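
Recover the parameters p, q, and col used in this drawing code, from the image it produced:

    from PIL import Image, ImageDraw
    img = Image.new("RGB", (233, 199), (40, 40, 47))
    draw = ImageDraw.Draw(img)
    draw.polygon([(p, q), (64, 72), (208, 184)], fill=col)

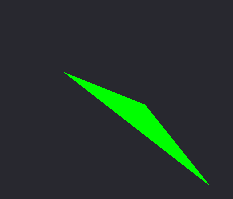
p = 144; q = 104; col = 'lime'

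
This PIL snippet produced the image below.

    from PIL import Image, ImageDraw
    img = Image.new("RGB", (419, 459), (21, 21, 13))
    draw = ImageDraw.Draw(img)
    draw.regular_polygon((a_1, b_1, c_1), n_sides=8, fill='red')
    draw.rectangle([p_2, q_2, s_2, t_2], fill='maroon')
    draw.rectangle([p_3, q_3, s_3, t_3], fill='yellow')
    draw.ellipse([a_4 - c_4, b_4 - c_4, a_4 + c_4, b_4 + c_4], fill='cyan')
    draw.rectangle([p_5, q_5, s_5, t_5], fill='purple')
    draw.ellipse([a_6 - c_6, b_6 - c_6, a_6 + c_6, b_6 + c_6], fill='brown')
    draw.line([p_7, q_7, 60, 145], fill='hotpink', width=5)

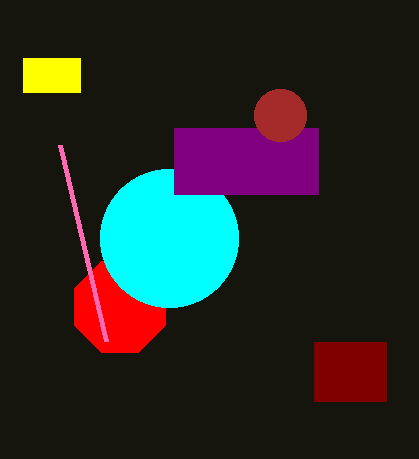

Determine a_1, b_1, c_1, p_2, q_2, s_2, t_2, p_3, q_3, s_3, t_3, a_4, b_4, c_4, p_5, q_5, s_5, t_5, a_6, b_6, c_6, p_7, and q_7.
a_1 = 120, b_1 = 307, c_1 = 49, p_2 = 314, q_2 = 342, s_2 = 386, t_2 = 401, p_3 = 23, q_3 = 58, s_3 = 80, t_3 = 92, a_4 = 169, b_4 = 238, c_4 = 69, p_5 = 174, q_5 = 128, s_5 = 318, t_5 = 194, a_6 = 280, b_6 = 115, c_6 = 26, p_7 = 106, q_7 = 341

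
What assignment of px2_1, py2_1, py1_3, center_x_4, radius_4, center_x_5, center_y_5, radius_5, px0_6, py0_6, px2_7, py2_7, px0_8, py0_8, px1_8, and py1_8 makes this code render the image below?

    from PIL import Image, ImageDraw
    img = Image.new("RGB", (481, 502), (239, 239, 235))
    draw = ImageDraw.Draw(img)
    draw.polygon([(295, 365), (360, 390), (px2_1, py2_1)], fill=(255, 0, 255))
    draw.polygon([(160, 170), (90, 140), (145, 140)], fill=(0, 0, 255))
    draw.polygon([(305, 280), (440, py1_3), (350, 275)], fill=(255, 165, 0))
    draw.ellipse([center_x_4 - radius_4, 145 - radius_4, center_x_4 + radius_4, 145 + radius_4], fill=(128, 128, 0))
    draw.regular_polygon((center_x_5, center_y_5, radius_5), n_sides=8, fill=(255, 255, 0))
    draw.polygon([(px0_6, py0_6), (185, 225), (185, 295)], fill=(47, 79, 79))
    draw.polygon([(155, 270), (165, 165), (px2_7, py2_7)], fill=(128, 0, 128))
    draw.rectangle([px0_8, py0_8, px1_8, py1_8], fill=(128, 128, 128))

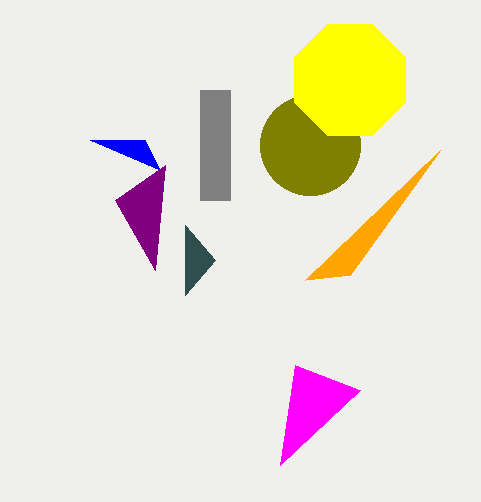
px2_1 = 280, py2_1 = 465, py1_3 = 150, center_x_4 = 310, radius_4 = 50, center_x_5 = 350, center_y_5 = 80, radius_5 = 60, px0_6 = 215, py0_6 = 260, px2_7 = 115, py2_7 = 200, px0_8 = 200, py0_8 = 90, px1_8 = 230, py1_8 = 200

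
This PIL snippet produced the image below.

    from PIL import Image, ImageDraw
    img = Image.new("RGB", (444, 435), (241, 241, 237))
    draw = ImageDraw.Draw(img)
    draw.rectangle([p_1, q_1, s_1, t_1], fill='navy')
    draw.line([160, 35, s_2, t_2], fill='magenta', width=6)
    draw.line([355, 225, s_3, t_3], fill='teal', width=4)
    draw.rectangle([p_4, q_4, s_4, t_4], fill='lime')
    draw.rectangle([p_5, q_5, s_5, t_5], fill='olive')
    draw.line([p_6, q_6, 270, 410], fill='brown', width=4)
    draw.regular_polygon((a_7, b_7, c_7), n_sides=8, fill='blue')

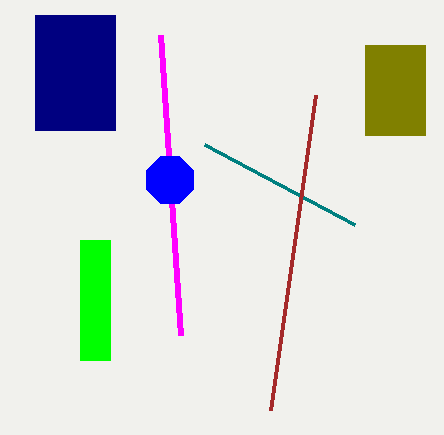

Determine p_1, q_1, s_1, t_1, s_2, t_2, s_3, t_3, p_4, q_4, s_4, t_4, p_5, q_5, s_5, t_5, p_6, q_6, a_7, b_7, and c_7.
p_1 = 35, q_1 = 15, s_1 = 115, t_1 = 130, s_2 = 180, t_2 = 335, s_3 = 205, t_3 = 145, p_4 = 80, q_4 = 240, s_4 = 110, t_4 = 360, p_5 = 365, q_5 = 45, s_5 = 425, t_5 = 135, p_6 = 315, q_6 = 95, a_7 = 170, b_7 = 180, c_7 = 25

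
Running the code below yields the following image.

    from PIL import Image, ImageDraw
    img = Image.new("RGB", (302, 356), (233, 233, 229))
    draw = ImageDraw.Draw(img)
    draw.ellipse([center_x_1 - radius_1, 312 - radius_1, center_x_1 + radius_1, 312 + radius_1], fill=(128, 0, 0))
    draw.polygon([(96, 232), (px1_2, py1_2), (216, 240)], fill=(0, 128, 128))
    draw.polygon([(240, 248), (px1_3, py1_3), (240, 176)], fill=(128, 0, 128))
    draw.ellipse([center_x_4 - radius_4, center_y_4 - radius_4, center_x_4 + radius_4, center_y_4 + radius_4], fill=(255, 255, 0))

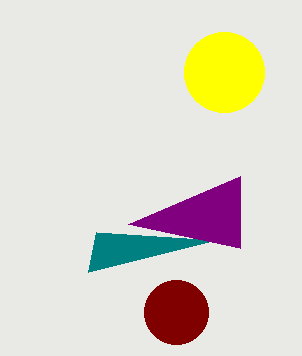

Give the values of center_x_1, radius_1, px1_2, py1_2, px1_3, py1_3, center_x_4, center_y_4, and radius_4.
center_x_1 = 176
radius_1 = 32
px1_2 = 88
py1_2 = 272
px1_3 = 128
py1_3 = 224
center_x_4 = 224
center_y_4 = 72
radius_4 = 40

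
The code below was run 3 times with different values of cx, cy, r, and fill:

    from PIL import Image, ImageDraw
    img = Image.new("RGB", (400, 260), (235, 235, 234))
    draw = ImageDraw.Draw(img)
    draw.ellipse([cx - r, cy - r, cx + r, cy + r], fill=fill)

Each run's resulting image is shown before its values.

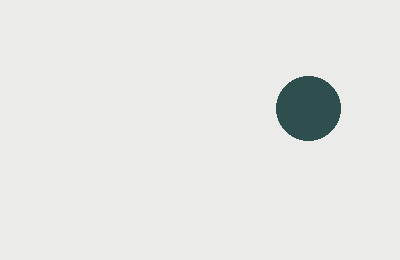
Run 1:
cx = 308, cy = 108, r = 32, fill = 'darkslategray'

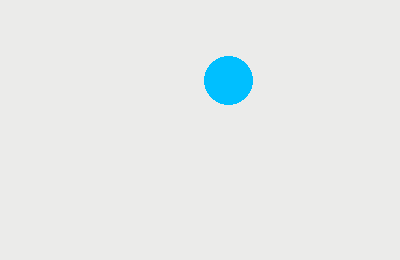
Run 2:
cx = 228, cy = 80, r = 24, fill = 'deepskyblue'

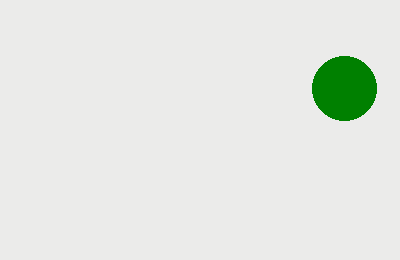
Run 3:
cx = 344; cy = 88; r = 32; fill = 'green'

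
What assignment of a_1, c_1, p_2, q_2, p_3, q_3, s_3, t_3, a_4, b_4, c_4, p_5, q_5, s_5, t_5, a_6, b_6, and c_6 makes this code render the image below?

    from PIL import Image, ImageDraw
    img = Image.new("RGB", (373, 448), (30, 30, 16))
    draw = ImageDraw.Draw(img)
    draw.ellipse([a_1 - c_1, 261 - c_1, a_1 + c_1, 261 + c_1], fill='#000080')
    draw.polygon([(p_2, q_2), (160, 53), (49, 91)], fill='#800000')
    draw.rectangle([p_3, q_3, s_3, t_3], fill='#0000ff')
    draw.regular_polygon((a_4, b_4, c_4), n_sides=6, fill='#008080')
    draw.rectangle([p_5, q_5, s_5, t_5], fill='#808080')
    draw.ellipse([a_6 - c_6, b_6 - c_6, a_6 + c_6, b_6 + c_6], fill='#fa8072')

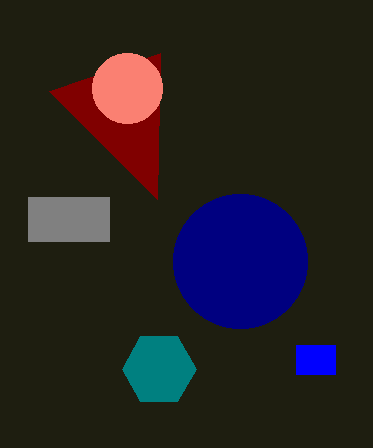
a_1 = 240; c_1 = 67; p_2 = 157; q_2 = 199; p_3 = 296; q_3 = 345; s_3 = 335; t_3 = 374; a_4 = 159; b_4 = 369; c_4 = 37; p_5 = 28; q_5 = 197; s_5 = 109; t_5 = 241; a_6 = 127; b_6 = 88; c_6 = 35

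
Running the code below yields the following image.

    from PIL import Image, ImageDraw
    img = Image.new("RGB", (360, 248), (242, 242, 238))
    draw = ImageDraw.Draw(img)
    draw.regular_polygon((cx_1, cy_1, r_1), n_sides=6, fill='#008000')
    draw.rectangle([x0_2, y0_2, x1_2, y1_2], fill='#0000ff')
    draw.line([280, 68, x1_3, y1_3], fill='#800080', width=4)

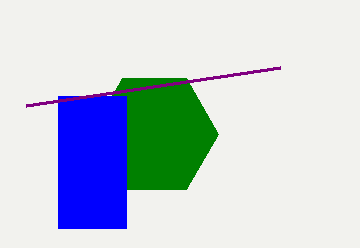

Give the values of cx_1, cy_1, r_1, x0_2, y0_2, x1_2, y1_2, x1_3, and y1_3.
cx_1 = 154
cy_1 = 134
r_1 = 64
x0_2 = 58
y0_2 = 96
x1_2 = 126
y1_2 = 228
x1_3 = 26
y1_3 = 106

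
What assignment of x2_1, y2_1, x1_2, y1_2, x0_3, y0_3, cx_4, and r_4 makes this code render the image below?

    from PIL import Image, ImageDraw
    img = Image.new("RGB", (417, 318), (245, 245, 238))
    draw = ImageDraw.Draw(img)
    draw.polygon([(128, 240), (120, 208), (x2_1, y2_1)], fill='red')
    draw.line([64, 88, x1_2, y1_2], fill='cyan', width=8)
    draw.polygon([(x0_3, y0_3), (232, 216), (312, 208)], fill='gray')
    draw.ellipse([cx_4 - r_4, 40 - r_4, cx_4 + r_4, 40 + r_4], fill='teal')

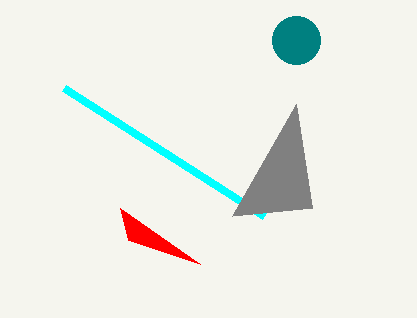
x2_1 = 200
y2_1 = 264
x1_2 = 264
y1_2 = 216
x0_3 = 296
y0_3 = 104
cx_4 = 296
r_4 = 24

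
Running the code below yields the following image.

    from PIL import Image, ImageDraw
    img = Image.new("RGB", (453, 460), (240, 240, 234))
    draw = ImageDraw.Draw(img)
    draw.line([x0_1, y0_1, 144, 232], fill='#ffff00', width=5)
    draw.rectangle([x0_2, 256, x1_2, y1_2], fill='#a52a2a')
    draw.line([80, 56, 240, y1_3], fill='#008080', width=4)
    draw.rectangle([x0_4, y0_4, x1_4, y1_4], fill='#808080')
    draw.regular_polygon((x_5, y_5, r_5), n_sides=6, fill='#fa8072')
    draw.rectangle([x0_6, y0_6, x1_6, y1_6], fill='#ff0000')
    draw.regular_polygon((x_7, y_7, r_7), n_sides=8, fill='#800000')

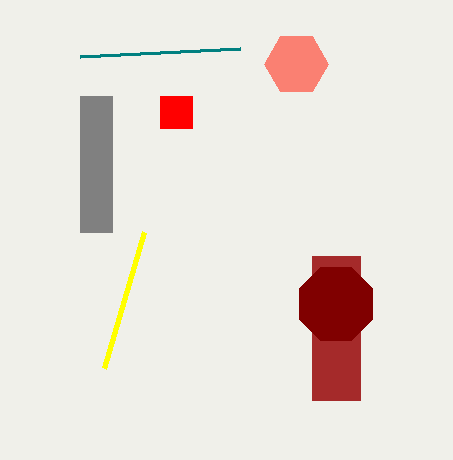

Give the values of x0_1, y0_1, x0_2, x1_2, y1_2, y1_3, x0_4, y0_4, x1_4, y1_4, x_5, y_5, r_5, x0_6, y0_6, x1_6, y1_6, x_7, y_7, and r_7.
x0_1 = 104; y0_1 = 368; x0_2 = 312; x1_2 = 360; y1_2 = 400; y1_3 = 48; x0_4 = 80; y0_4 = 96; x1_4 = 112; y1_4 = 232; x_5 = 296; y_5 = 64; r_5 = 32; x0_6 = 160; y0_6 = 96; x1_6 = 192; y1_6 = 128; x_7 = 336; y_7 = 304; r_7 = 40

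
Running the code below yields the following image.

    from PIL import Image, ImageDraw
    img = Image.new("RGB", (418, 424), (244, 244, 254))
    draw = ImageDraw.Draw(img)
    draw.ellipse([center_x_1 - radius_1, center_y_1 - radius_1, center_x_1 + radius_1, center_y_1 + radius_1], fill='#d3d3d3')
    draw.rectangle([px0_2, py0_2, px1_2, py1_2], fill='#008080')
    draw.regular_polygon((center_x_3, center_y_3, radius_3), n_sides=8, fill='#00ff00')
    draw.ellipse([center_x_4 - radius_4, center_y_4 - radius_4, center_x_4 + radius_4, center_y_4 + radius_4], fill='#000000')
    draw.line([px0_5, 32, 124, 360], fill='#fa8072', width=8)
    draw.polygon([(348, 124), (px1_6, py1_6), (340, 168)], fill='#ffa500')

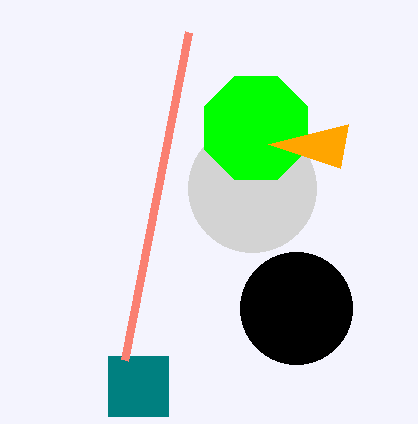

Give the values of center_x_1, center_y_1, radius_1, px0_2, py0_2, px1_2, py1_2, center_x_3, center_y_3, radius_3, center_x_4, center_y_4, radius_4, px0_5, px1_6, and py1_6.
center_x_1 = 252, center_y_1 = 188, radius_1 = 64, px0_2 = 108, py0_2 = 356, px1_2 = 168, py1_2 = 416, center_x_3 = 256, center_y_3 = 128, radius_3 = 56, center_x_4 = 296, center_y_4 = 308, radius_4 = 56, px0_5 = 188, px1_6 = 268, py1_6 = 144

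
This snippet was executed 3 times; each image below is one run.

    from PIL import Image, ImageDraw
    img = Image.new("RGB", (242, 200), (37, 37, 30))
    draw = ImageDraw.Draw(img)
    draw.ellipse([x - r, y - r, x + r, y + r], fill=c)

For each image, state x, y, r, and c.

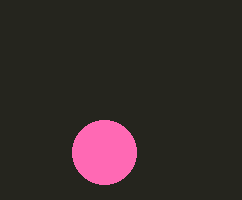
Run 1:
x = 104; y = 152; r = 32; c = 'hotpink'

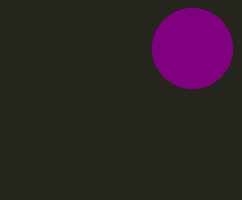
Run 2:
x = 192; y = 48; r = 40; c = 'purple'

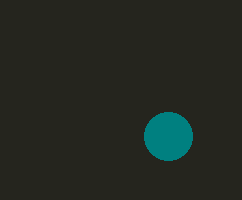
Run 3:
x = 168; y = 136; r = 24; c = 'teal'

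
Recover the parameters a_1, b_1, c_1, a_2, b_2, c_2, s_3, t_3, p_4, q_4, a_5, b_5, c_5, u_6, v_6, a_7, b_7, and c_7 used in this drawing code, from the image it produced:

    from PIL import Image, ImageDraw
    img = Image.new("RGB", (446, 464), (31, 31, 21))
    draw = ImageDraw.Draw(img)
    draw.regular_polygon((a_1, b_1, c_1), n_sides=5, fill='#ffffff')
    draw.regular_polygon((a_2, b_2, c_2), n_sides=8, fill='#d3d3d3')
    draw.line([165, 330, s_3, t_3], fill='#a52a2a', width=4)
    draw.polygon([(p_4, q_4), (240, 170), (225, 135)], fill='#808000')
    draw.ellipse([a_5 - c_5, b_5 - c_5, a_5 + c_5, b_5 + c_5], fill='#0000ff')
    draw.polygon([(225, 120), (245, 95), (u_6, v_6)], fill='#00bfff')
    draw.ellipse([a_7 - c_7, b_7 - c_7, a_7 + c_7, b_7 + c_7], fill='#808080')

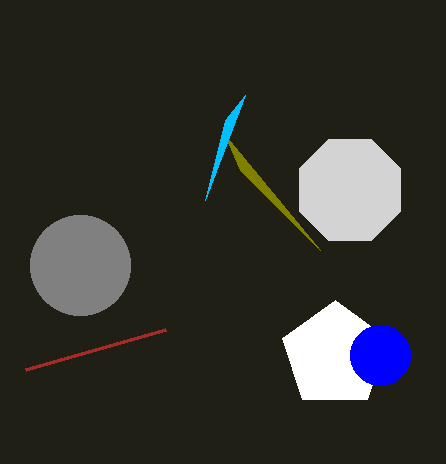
a_1 = 335, b_1 = 355, c_1 = 55, a_2 = 350, b_2 = 190, c_2 = 55, s_3 = 25, t_3 = 370, p_4 = 320, q_4 = 250, a_5 = 380, b_5 = 355, c_5 = 30, u_6 = 205, v_6 = 200, a_7 = 80, b_7 = 265, c_7 = 50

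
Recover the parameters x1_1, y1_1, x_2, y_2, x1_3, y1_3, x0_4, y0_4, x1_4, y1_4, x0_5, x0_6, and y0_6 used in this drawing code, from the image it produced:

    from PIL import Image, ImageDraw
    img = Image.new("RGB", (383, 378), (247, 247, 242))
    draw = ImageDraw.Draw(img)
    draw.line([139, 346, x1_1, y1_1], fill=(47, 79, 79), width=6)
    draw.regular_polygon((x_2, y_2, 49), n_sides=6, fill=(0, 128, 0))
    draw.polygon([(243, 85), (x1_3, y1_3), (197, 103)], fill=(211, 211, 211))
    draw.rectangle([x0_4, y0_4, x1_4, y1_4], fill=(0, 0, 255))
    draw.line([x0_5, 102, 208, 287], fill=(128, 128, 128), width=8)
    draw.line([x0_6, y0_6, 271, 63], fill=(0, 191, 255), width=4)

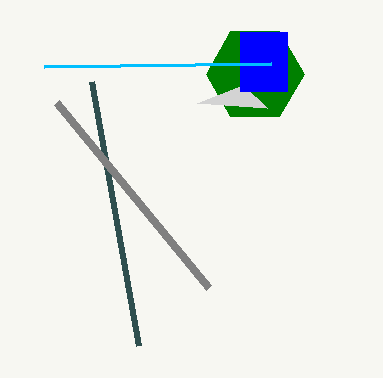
x1_1 = 92, y1_1 = 82, x_2 = 255, y_2 = 74, x1_3 = 267, y1_3 = 108, x0_4 = 240, y0_4 = 32, x1_4 = 287, y1_4 = 91, x0_5 = 56, x0_6 = 44, y0_6 = 66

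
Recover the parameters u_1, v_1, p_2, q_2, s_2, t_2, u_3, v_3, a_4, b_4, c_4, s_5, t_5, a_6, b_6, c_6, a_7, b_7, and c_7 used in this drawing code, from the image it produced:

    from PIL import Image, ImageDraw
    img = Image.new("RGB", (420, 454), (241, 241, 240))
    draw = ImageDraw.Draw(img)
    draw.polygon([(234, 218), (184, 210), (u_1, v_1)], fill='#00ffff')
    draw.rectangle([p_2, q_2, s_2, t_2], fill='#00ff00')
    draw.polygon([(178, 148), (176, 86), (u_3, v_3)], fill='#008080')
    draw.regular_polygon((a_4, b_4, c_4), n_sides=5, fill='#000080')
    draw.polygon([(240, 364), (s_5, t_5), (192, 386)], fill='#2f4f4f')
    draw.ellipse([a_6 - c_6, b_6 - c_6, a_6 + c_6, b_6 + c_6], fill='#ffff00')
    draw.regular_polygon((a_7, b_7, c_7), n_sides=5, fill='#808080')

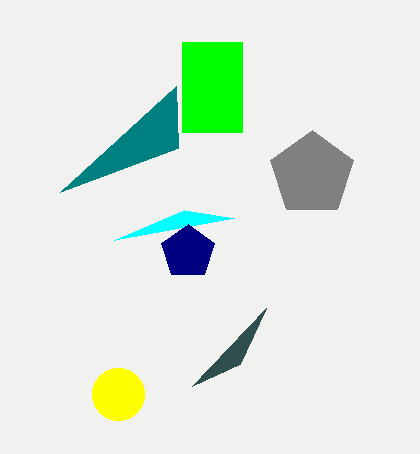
u_1 = 114
v_1 = 240
p_2 = 182
q_2 = 42
s_2 = 242
t_2 = 132
u_3 = 60
v_3 = 192
a_4 = 188
b_4 = 252
c_4 = 28
s_5 = 266
t_5 = 308
a_6 = 118
b_6 = 394
c_6 = 26
a_7 = 312
b_7 = 174
c_7 = 44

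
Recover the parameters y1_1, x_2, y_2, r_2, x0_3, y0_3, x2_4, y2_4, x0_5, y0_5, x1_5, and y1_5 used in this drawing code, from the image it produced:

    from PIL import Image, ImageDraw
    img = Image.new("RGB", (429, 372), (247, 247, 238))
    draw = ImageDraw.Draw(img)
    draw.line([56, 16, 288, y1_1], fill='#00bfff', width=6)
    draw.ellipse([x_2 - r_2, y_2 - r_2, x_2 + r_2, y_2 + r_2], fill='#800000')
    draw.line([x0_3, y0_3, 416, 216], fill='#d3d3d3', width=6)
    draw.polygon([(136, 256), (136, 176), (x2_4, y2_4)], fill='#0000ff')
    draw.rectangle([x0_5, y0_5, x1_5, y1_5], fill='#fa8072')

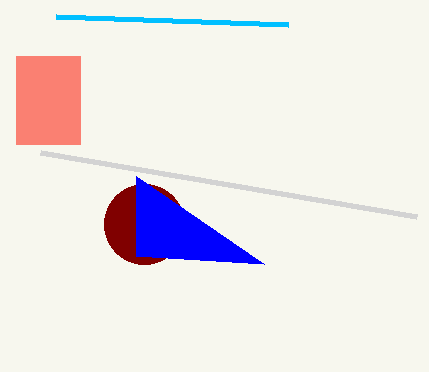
y1_1 = 24
x_2 = 144
y_2 = 224
r_2 = 40
x0_3 = 40
y0_3 = 152
x2_4 = 264
y2_4 = 264
x0_5 = 16
y0_5 = 56
x1_5 = 80
y1_5 = 144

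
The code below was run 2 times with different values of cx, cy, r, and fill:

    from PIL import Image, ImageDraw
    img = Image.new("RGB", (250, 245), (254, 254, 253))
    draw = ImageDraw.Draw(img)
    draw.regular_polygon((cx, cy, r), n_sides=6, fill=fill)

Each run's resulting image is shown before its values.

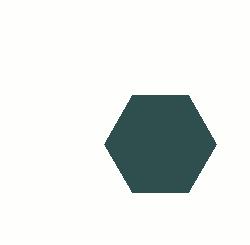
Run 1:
cx = 160; cy = 144; r = 56; fill = 'darkslategray'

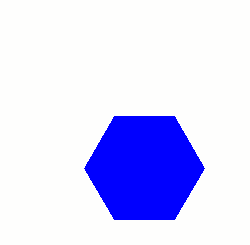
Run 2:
cx = 144
cy = 168
r = 60
fill = 'blue'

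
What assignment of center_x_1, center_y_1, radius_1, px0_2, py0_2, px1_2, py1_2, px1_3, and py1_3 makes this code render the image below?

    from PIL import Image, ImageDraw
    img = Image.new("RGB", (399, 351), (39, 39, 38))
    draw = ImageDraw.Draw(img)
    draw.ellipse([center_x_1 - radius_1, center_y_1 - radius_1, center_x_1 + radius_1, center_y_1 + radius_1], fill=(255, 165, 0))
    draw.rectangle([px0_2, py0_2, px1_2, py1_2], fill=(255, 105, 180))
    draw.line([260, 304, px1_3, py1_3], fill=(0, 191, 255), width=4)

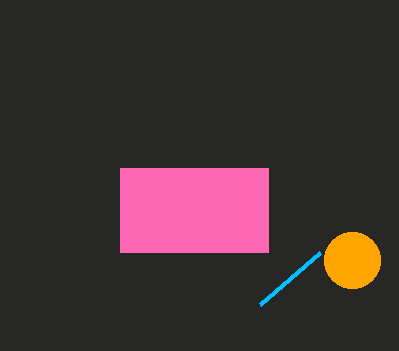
center_x_1 = 352, center_y_1 = 260, radius_1 = 28, px0_2 = 120, py0_2 = 168, px1_2 = 268, py1_2 = 252, px1_3 = 320, py1_3 = 252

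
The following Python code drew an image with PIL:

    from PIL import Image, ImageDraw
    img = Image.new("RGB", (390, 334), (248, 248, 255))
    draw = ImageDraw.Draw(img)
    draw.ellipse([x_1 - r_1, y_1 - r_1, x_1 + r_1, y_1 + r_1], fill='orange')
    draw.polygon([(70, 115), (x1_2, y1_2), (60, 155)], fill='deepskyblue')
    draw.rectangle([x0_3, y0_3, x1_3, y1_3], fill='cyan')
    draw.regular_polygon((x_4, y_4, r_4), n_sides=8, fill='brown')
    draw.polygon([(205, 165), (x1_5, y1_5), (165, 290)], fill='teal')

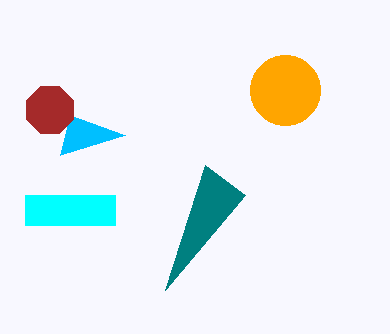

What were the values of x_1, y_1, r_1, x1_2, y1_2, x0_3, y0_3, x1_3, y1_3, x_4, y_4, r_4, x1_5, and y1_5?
x_1 = 285, y_1 = 90, r_1 = 35, x1_2 = 125, y1_2 = 135, x0_3 = 25, y0_3 = 195, x1_3 = 115, y1_3 = 225, x_4 = 50, y_4 = 110, r_4 = 25, x1_5 = 245, y1_5 = 195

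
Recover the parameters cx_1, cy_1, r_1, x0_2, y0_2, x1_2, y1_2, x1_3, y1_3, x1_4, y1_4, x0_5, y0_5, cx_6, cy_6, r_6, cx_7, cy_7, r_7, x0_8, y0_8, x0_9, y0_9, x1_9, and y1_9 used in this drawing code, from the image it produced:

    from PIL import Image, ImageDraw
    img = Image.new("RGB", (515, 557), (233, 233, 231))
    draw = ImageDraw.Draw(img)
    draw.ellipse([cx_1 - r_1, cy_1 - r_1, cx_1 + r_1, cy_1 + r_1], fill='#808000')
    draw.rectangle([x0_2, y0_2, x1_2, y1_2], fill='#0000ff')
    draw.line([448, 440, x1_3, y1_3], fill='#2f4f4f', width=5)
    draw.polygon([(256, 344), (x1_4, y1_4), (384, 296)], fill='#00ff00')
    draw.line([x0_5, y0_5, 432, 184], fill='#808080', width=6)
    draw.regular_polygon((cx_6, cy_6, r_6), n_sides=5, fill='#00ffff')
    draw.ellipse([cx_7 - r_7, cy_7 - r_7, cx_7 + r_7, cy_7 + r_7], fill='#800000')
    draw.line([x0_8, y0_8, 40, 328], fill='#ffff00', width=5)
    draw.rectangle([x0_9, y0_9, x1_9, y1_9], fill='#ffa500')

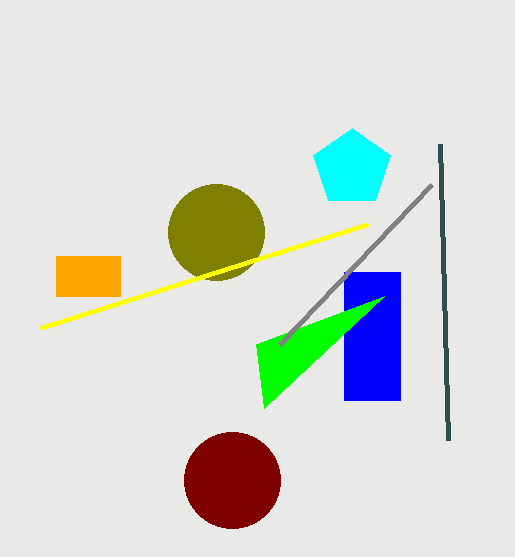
cx_1 = 216, cy_1 = 232, r_1 = 48, x0_2 = 344, y0_2 = 272, x1_2 = 400, y1_2 = 400, x1_3 = 440, y1_3 = 144, x1_4 = 264, y1_4 = 408, x0_5 = 280, y0_5 = 344, cx_6 = 352, cy_6 = 168, r_6 = 40, cx_7 = 232, cy_7 = 480, r_7 = 48, x0_8 = 368, y0_8 = 224, x0_9 = 56, y0_9 = 256, x1_9 = 120, y1_9 = 296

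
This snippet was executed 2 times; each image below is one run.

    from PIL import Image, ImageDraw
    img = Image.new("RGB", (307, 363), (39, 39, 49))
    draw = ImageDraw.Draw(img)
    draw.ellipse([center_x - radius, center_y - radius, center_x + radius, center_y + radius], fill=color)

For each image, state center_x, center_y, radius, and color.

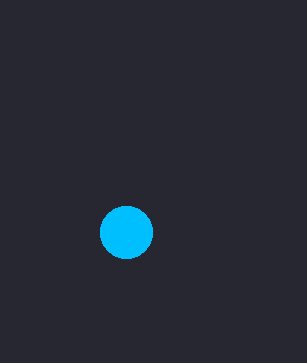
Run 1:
center_x = 126
center_y = 232
radius = 26
color = 'deepskyblue'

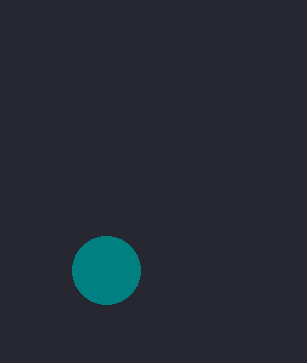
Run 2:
center_x = 106, center_y = 270, radius = 34, color = 'teal'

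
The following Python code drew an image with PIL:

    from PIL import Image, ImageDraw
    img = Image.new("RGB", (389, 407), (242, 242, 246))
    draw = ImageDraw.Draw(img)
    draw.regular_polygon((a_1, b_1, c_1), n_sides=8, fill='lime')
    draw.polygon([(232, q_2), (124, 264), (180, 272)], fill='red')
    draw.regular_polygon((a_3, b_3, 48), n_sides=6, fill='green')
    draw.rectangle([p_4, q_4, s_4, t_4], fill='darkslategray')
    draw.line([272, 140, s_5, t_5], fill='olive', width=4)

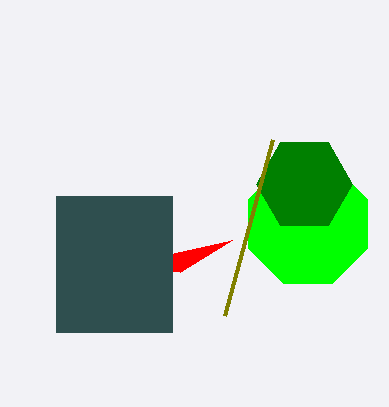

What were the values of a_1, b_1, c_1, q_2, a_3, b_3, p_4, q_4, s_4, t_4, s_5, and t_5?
a_1 = 308
b_1 = 224
c_1 = 64
q_2 = 240
a_3 = 304
b_3 = 184
p_4 = 56
q_4 = 196
s_4 = 172
t_4 = 332
s_5 = 224
t_5 = 316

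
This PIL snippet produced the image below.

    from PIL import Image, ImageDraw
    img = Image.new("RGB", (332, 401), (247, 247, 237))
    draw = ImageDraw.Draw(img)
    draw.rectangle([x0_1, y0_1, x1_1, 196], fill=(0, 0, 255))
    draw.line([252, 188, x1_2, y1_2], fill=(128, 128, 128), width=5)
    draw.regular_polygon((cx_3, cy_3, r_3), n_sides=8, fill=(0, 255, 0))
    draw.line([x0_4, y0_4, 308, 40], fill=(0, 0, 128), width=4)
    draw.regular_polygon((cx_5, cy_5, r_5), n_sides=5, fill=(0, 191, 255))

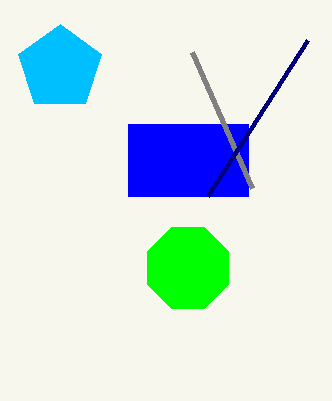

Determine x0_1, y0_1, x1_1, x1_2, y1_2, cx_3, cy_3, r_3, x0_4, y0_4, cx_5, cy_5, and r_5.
x0_1 = 128
y0_1 = 124
x1_1 = 248
x1_2 = 192
y1_2 = 52
cx_3 = 188
cy_3 = 268
r_3 = 44
x0_4 = 208
y0_4 = 196
cx_5 = 60
cy_5 = 68
r_5 = 44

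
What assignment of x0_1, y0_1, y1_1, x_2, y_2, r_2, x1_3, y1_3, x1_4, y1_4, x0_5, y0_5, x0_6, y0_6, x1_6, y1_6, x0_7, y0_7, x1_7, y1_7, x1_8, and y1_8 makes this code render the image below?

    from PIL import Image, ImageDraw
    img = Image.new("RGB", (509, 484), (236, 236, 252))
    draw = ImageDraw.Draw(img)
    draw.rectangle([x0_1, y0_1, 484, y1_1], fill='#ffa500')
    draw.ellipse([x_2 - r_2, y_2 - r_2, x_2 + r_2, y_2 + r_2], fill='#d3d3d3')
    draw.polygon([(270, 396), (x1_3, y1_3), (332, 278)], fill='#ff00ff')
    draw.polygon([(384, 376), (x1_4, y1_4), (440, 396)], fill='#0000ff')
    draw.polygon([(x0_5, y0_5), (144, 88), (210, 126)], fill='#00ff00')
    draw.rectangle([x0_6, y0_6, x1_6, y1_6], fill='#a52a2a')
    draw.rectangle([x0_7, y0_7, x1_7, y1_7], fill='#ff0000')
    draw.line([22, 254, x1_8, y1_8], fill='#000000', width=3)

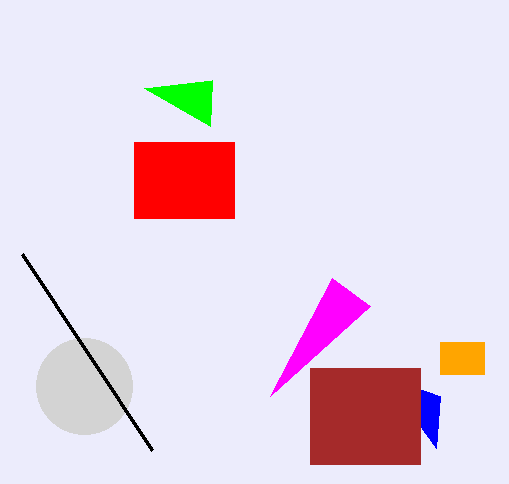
x0_1 = 440
y0_1 = 342
y1_1 = 374
x_2 = 84
y_2 = 386
r_2 = 48
x1_3 = 370
y1_3 = 306
x1_4 = 436
y1_4 = 448
x0_5 = 212
y0_5 = 80
x0_6 = 310
y0_6 = 368
x1_6 = 420
y1_6 = 464
x0_7 = 134
y0_7 = 142
x1_7 = 234
y1_7 = 218
x1_8 = 152
y1_8 = 450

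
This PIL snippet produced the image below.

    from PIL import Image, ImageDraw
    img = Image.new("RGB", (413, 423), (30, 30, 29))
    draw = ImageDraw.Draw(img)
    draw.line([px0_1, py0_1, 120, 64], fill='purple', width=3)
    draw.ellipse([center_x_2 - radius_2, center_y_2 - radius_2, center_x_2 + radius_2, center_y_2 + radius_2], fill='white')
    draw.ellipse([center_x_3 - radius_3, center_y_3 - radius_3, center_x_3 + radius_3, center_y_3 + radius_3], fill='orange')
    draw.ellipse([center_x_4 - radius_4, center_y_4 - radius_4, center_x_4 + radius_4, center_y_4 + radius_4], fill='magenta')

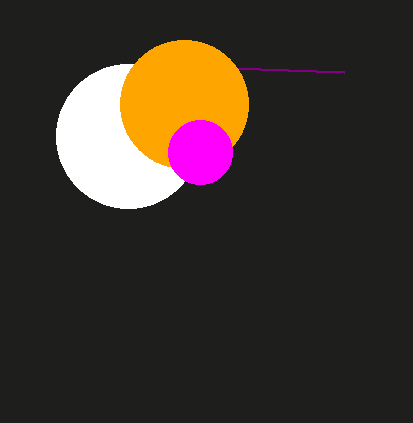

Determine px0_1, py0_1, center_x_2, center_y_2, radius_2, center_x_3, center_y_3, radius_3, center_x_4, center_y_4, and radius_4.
px0_1 = 344, py0_1 = 72, center_x_2 = 128, center_y_2 = 136, radius_2 = 72, center_x_3 = 184, center_y_3 = 104, radius_3 = 64, center_x_4 = 200, center_y_4 = 152, radius_4 = 32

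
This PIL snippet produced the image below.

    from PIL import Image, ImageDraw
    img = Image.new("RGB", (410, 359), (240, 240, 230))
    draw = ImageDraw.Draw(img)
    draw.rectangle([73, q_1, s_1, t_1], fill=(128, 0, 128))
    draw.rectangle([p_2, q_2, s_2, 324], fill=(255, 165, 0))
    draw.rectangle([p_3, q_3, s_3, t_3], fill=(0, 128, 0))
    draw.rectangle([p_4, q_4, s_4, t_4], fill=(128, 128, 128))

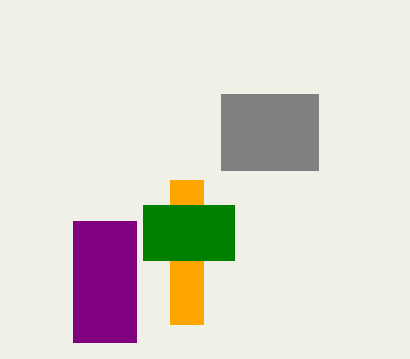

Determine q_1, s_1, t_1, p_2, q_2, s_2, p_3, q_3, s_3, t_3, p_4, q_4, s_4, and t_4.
q_1 = 221
s_1 = 136
t_1 = 342
p_2 = 170
q_2 = 180
s_2 = 203
p_3 = 143
q_3 = 205
s_3 = 234
t_3 = 260
p_4 = 221
q_4 = 94
s_4 = 318
t_4 = 170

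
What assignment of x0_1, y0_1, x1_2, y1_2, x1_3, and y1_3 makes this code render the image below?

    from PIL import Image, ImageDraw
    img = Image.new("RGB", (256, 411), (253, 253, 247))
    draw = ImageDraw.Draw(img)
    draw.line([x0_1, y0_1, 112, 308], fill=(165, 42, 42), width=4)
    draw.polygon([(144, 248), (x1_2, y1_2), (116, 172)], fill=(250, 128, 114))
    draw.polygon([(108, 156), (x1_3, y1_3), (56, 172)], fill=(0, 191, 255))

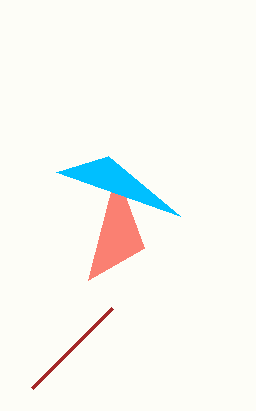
x0_1 = 32; y0_1 = 388; x1_2 = 88; y1_2 = 280; x1_3 = 180; y1_3 = 216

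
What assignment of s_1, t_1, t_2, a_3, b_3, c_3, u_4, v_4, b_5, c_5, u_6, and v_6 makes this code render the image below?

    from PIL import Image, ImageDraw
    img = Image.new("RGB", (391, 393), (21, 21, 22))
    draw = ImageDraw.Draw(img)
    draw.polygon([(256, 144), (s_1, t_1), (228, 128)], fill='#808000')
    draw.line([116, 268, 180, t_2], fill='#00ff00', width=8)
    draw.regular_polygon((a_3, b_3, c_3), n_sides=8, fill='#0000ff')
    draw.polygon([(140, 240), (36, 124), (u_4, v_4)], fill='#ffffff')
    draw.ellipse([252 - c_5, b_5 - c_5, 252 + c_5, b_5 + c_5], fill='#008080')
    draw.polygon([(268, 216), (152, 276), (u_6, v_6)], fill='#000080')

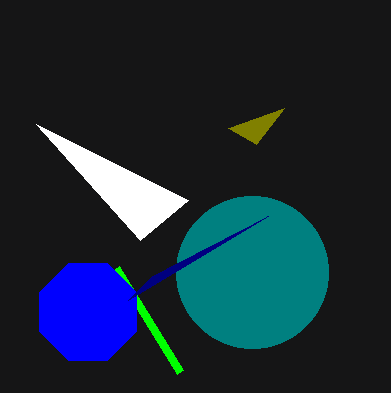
s_1 = 284, t_1 = 108, t_2 = 372, a_3 = 88, b_3 = 312, c_3 = 52, u_4 = 188, v_4 = 200, b_5 = 272, c_5 = 76, u_6 = 128, v_6 = 300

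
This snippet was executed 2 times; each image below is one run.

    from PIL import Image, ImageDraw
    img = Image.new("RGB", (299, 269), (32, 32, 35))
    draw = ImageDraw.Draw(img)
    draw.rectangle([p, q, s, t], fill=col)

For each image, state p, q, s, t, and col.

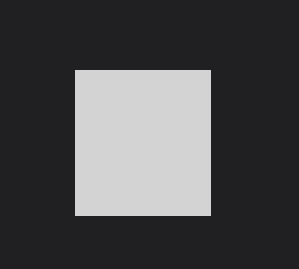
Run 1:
p = 75, q = 70, s = 210, t = 215, col = 'lightgray'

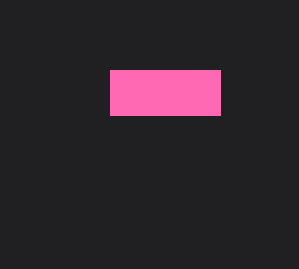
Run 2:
p = 110
q = 70
s = 220
t = 115
col = 'hotpink'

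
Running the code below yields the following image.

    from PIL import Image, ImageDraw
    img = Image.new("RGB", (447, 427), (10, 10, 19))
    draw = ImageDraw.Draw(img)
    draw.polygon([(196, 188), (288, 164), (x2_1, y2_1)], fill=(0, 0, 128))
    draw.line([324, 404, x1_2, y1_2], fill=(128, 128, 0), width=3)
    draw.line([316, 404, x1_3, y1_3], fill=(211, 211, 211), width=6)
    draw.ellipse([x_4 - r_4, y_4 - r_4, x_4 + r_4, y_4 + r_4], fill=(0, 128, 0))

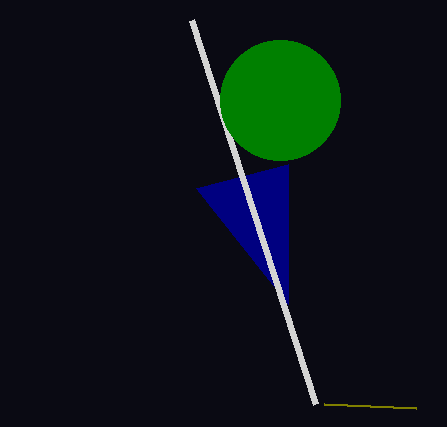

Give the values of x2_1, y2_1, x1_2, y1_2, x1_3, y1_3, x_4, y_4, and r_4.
x2_1 = 288, y2_1 = 304, x1_2 = 416, y1_2 = 408, x1_3 = 192, y1_3 = 20, x_4 = 280, y_4 = 100, r_4 = 60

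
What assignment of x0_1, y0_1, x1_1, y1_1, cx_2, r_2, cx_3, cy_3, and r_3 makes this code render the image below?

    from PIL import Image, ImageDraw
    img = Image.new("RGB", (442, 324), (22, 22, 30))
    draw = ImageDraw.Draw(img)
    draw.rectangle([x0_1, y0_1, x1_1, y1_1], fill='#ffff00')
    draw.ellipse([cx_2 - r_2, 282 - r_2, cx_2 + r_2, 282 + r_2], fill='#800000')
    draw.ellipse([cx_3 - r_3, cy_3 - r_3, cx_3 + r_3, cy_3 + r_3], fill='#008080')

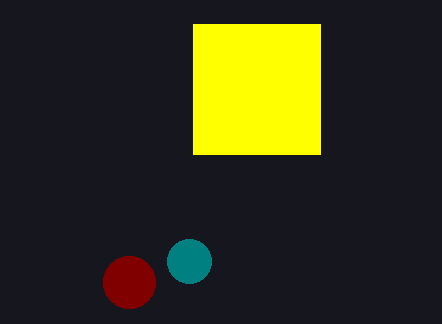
x0_1 = 193, y0_1 = 24, x1_1 = 320, y1_1 = 154, cx_2 = 129, r_2 = 26, cx_3 = 189, cy_3 = 261, r_3 = 22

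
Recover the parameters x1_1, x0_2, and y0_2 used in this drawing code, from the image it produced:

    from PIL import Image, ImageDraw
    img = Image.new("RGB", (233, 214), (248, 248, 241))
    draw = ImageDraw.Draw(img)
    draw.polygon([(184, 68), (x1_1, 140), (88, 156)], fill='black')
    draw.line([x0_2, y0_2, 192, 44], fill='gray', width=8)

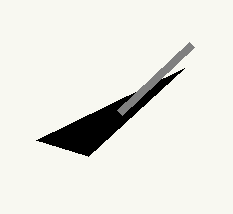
x1_1 = 36; x0_2 = 120; y0_2 = 112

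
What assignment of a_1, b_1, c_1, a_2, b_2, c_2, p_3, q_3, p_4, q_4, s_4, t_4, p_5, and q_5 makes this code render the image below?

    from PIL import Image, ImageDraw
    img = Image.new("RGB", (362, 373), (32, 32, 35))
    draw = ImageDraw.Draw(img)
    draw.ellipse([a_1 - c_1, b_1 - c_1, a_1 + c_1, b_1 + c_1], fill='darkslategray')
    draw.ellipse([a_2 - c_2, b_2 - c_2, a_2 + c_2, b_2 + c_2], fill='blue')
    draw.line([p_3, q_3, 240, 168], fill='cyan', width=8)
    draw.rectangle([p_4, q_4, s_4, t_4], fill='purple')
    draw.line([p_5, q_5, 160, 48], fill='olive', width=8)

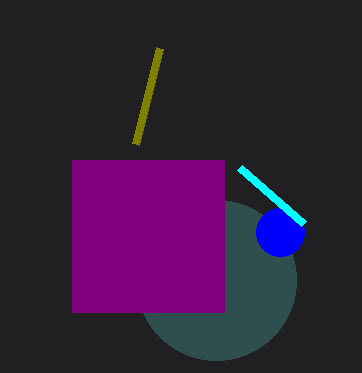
a_1 = 216, b_1 = 280, c_1 = 80, a_2 = 280, b_2 = 232, c_2 = 24, p_3 = 304, q_3 = 224, p_4 = 72, q_4 = 160, s_4 = 224, t_4 = 312, p_5 = 136, q_5 = 144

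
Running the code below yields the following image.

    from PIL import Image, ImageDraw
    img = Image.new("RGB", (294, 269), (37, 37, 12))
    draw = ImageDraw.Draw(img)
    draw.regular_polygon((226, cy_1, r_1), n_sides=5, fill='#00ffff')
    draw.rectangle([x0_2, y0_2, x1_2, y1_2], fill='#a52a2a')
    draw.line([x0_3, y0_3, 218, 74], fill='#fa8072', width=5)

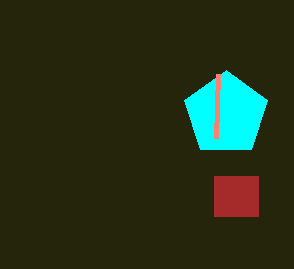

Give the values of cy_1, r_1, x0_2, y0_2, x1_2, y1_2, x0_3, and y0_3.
cy_1 = 114, r_1 = 44, x0_2 = 214, y0_2 = 176, x1_2 = 258, y1_2 = 216, x0_3 = 216, y0_3 = 138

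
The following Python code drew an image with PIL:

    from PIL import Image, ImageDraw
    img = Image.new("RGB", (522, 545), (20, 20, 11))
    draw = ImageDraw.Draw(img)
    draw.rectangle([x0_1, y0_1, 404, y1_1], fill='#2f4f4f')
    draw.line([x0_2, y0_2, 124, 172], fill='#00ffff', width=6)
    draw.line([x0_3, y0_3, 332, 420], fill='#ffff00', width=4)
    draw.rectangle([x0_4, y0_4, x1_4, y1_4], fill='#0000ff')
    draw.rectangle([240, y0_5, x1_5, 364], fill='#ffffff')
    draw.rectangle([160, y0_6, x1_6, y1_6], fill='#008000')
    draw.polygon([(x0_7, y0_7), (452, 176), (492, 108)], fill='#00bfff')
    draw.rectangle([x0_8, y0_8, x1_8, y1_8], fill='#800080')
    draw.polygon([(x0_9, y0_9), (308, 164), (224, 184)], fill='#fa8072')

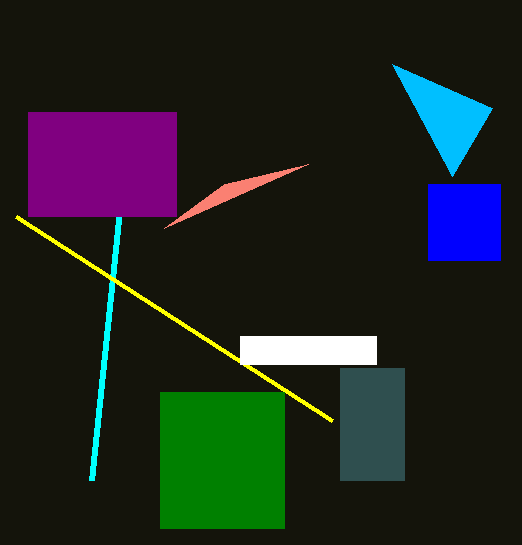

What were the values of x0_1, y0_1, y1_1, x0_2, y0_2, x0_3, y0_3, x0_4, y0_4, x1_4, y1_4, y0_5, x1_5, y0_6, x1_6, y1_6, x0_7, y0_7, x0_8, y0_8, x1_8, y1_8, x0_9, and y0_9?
x0_1 = 340
y0_1 = 368
y1_1 = 480
x0_2 = 92
y0_2 = 480
x0_3 = 16
y0_3 = 216
x0_4 = 428
y0_4 = 184
x1_4 = 500
y1_4 = 260
y0_5 = 336
x1_5 = 376
y0_6 = 392
x1_6 = 284
y1_6 = 528
x0_7 = 392
y0_7 = 64
x0_8 = 28
y0_8 = 112
x1_8 = 176
y1_8 = 216
x0_9 = 164
y0_9 = 228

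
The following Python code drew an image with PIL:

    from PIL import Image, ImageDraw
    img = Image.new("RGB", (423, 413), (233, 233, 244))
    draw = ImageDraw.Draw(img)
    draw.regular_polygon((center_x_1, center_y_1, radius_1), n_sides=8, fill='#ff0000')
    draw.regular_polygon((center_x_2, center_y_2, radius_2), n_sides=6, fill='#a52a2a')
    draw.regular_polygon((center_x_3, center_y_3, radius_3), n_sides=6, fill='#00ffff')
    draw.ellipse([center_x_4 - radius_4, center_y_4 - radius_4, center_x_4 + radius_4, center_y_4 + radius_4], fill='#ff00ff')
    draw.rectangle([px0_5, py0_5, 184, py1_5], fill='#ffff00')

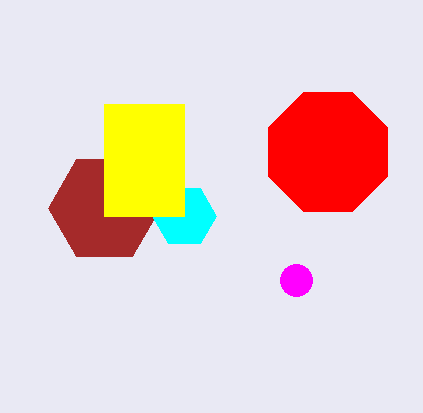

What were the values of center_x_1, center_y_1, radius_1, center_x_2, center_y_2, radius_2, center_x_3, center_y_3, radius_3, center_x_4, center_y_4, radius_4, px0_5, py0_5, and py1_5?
center_x_1 = 328
center_y_1 = 152
radius_1 = 64
center_x_2 = 104
center_y_2 = 208
radius_2 = 56
center_x_3 = 184
center_y_3 = 216
radius_3 = 32
center_x_4 = 296
center_y_4 = 280
radius_4 = 16
px0_5 = 104
py0_5 = 104
py1_5 = 216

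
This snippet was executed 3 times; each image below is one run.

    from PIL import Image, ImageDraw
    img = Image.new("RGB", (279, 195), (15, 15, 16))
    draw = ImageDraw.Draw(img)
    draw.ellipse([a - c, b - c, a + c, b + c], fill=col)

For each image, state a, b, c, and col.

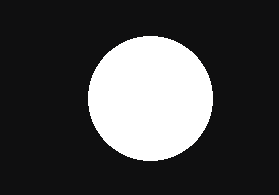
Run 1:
a = 150, b = 98, c = 62, col = 'white'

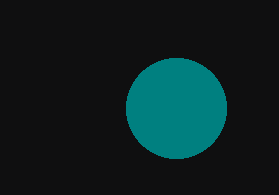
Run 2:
a = 176, b = 108, c = 50, col = 'teal'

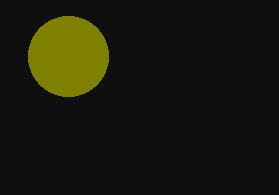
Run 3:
a = 68; b = 56; c = 40; col = 'olive'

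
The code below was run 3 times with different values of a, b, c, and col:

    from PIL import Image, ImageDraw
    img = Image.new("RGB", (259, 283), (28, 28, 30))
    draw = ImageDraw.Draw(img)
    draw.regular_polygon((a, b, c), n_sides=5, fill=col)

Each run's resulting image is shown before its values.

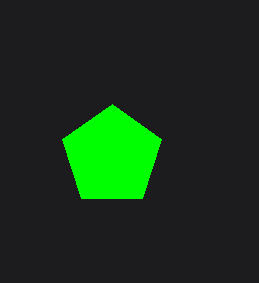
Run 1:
a = 112
b = 156
c = 52
col = 'lime'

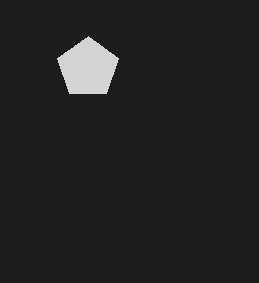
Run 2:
a = 88; b = 68; c = 32; col = 'lightgray'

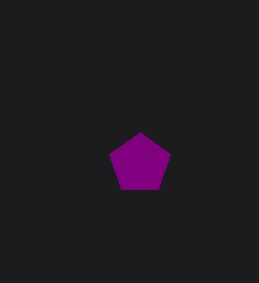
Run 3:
a = 140, b = 164, c = 32, col = 'purple'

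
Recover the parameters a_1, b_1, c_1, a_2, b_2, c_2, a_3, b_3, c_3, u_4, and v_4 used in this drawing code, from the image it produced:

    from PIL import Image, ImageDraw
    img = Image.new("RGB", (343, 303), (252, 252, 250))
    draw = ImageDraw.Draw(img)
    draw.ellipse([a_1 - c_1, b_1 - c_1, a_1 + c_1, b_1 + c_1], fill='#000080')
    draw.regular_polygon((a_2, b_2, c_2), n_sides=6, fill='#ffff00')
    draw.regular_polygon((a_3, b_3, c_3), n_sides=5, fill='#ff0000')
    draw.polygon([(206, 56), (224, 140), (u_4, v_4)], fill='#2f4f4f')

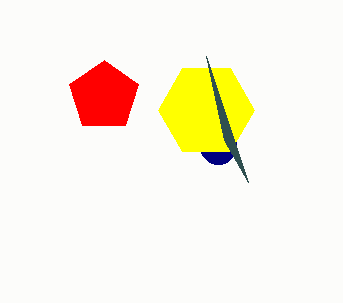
a_1 = 218
b_1 = 146
c_1 = 18
a_2 = 206
b_2 = 110
c_2 = 48
a_3 = 104
b_3 = 96
c_3 = 36
u_4 = 248
v_4 = 182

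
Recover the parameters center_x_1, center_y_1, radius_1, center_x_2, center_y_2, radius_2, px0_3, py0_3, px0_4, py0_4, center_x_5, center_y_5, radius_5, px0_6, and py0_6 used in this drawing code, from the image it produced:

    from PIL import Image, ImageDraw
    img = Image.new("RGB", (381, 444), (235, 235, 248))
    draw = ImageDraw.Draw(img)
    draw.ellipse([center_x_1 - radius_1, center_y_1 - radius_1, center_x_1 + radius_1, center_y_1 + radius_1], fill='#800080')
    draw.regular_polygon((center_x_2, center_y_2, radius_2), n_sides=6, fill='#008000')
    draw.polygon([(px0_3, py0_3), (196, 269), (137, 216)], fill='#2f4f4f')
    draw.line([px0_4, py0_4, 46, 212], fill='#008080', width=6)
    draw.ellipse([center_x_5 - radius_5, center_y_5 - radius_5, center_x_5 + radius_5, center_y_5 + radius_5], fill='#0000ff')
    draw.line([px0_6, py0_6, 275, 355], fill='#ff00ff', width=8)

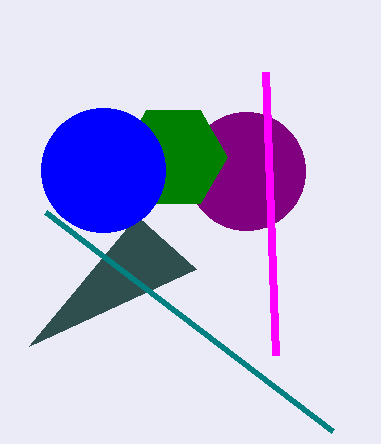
center_x_1 = 246, center_y_1 = 171, radius_1 = 59, center_x_2 = 173, center_y_2 = 157, radius_2 = 54, px0_3 = 29, py0_3 = 346, px0_4 = 333, py0_4 = 431, center_x_5 = 103, center_y_5 = 170, radius_5 = 62, px0_6 = 265, py0_6 = 72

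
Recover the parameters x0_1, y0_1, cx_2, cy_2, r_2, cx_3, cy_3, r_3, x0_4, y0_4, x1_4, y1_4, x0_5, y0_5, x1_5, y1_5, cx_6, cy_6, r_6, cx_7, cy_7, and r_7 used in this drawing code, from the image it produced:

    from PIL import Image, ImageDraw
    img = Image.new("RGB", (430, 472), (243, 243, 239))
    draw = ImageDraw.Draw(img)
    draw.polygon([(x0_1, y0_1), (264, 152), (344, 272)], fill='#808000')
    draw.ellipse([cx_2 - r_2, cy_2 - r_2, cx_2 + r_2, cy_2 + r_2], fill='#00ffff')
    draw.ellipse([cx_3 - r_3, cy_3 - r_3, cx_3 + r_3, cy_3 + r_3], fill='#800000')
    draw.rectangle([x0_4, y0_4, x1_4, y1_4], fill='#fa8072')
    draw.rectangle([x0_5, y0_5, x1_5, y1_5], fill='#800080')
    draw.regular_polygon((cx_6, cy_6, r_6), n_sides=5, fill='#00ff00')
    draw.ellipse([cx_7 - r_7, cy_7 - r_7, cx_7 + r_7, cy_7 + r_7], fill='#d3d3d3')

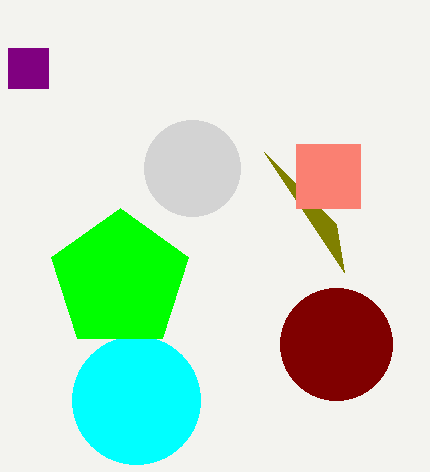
x0_1 = 336, y0_1 = 224, cx_2 = 136, cy_2 = 400, r_2 = 64, cx_3 = 336, cy_3 = 344, r_3 = 56, x0_4 = 296, y0_4 = 144, x1_4 = 360, y1_4 = 208, x0_5 = 8, y0_5 = 48, x1_5 = 48, y1_5 = 88, cx_6 = 120, cy_6 = 280, r_6 = 72, cx_7 = 192, cy_7 = 168, r_7 = 48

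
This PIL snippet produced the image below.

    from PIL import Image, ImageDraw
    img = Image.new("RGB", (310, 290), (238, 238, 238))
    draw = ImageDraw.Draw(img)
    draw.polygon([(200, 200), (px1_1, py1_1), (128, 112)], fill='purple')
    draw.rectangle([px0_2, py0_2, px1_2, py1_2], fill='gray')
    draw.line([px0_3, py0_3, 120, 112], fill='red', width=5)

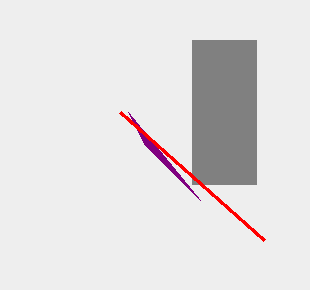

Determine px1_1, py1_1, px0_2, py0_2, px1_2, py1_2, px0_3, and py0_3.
px1_1 = 144
py1_1 = 144
px0_2 = 192
py0_2 = 40
px1_2 = 256
py1_2 = 184
px0_3 = 264
py0_3 = 240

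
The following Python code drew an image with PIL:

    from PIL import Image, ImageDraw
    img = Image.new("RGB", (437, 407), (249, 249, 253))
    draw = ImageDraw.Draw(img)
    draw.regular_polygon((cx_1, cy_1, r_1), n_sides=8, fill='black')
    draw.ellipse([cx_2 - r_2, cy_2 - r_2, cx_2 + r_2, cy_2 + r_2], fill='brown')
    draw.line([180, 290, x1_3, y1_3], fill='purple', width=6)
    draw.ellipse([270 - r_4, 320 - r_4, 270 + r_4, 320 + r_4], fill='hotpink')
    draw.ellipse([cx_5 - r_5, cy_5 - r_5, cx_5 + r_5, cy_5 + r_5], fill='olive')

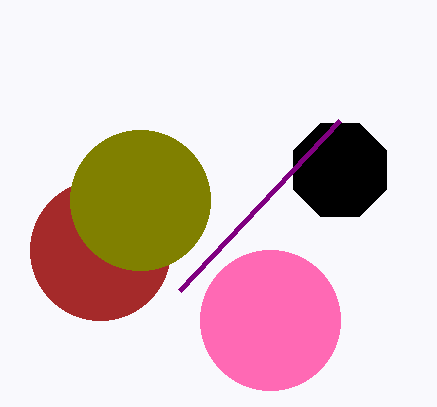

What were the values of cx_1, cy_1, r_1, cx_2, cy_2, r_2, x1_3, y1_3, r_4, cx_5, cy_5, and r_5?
cx_1 = 340
cy_1 = 170
r_1 = 50
cx_2 = 100
cy_2 = 250
r_2 = 70
x1_3 = 340
y1_3 = 120
r_4 = 70
cx_5 = 140
cy_5 = 200
r_5 = 70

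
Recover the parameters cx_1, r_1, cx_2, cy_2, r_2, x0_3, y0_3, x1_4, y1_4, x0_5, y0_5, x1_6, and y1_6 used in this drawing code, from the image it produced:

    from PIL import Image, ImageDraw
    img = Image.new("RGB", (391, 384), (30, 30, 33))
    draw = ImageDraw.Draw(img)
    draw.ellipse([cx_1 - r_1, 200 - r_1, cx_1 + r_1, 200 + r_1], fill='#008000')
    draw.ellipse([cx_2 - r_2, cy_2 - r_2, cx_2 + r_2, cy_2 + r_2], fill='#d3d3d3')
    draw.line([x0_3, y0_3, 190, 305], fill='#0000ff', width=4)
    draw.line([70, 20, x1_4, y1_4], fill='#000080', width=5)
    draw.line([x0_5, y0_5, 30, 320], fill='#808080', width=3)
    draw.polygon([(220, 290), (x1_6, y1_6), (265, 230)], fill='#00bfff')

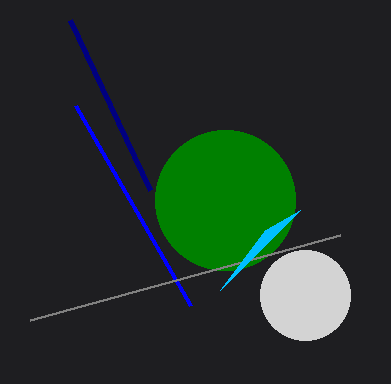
cx_1 = 225
r_1 = 70
cx_2 = 305
cy_2 = 295
r_2 = 45
x0_3 = 75
y0_3 = 105
x1_4 = 150
y1_4 = 190
x0_5 = 340
y0_5 = 235
x1_6 = 300
y1_6 = 210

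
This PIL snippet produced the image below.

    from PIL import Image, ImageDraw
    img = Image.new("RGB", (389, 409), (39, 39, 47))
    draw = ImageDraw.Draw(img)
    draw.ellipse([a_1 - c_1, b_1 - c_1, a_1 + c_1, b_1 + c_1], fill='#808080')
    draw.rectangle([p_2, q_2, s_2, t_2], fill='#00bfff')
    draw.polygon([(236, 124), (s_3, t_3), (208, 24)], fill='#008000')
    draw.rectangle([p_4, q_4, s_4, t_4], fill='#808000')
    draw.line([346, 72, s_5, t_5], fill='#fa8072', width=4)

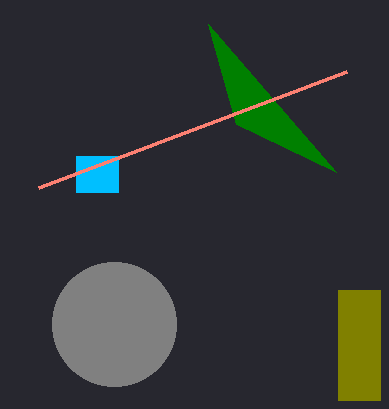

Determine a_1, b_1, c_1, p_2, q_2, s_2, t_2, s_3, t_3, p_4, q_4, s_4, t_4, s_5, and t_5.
a_1 = 114, b_1 = 324, c_1 = 62, p_2 = 76, q_2 = 156, s_2 = 118, t_2 = 192, s_3 = 336, t_3 = 172, p_4 = 338, q_4 = 290, s_4 = 380, t_4 = 400, s_5 = 38, t_5 = 188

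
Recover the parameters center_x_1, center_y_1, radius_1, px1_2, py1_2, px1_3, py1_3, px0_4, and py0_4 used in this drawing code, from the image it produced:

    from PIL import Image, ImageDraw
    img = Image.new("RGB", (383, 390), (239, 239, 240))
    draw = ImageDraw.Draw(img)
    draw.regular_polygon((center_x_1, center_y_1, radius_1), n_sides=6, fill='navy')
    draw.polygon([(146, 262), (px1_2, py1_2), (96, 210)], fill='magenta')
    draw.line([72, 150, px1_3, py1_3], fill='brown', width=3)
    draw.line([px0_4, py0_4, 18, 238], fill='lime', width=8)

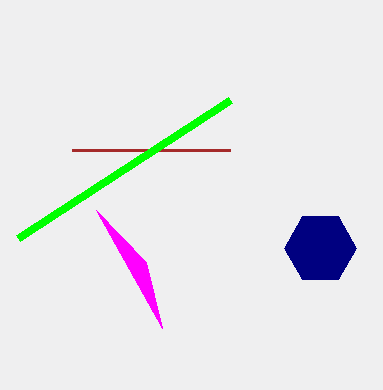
center_x_1 = 320, center_y_1 = 248, radius_1 = 36, px1_2 = 162, py1_2 = 328, px1_3 = 230, py1_3 = 150, px0_4 = 230, py0_4 = 100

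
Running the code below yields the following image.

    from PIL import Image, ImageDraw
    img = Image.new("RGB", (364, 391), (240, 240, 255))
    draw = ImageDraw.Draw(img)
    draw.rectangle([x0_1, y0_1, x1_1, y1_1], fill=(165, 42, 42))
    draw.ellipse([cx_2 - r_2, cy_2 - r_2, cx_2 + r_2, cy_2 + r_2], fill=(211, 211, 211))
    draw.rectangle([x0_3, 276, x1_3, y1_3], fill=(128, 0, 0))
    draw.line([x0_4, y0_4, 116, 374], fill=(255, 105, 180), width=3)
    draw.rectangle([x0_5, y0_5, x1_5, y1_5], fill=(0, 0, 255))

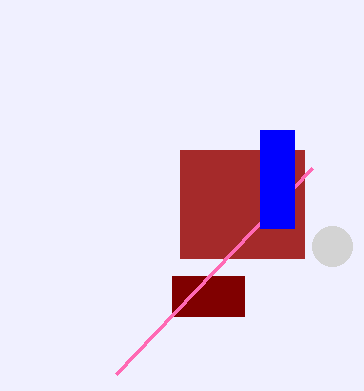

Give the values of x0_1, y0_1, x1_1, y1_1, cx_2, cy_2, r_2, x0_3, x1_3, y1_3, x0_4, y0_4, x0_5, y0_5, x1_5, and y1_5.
x0_1 = 180; y0_1 = 150; x1_1 = 304; y1_1 = 258; cx_2 = 332; cy_2 = 246; r_2 = 20; x0_3 = 172; x1_3 = 244; y1_3 = 316; x0_4 = 312; y0_4 = 168; x0_5 = 260; y0_5 = 130; x1_5 = 294; y1_5 = 228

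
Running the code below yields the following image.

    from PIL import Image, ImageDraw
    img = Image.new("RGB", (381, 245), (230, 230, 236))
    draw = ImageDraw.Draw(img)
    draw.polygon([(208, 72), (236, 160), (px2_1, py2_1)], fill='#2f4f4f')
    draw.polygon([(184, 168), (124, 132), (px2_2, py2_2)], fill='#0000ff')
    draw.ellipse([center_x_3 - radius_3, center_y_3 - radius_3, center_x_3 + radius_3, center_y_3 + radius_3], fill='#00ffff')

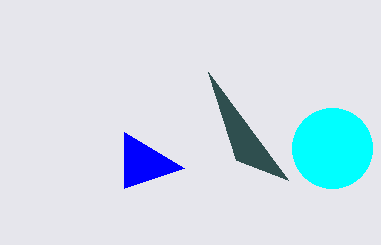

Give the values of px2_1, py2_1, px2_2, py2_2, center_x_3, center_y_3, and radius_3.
px2_1 = 288, py2_1 = 180, px2_2 = 124, py2_2 = 188, center_x_3 = 332, center_y_3 = 148, radius_3 = 40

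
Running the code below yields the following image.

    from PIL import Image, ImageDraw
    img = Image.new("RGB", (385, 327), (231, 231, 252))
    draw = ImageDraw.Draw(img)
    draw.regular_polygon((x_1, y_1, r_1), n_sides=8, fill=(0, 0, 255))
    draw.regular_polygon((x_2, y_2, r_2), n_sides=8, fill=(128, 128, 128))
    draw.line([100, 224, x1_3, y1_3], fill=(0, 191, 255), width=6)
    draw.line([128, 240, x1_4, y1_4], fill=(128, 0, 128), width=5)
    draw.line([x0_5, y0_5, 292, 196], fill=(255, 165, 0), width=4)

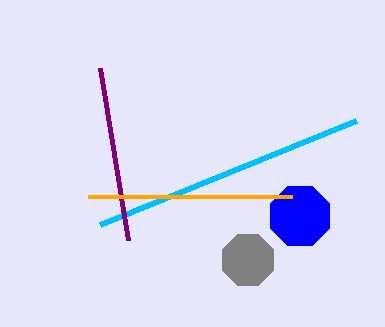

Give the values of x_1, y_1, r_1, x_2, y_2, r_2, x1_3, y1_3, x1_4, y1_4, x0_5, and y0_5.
x_1 = 300
y_1 = 216
r_1 = 32
x_2 = 248
y_2 = 260
r_2 = 28
x1_3 = 356
y1_3 = 120
x1_4 = 100
y1_4 = 68
x0_5 = 88
y0_5 = 196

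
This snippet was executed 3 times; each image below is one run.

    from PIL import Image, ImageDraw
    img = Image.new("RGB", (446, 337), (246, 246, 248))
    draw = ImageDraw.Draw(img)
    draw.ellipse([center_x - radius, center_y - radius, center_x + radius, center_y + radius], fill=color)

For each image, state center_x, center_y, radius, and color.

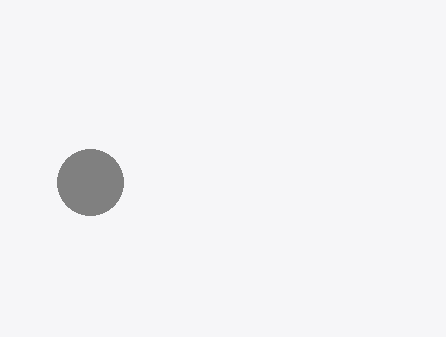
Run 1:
center_x = 90
center_y = 182
radius = 33
color = 'gray'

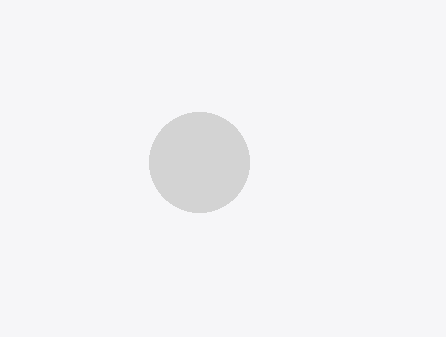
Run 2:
center_x = 199, center_y = 162, radius = 50, color = 'lightgray'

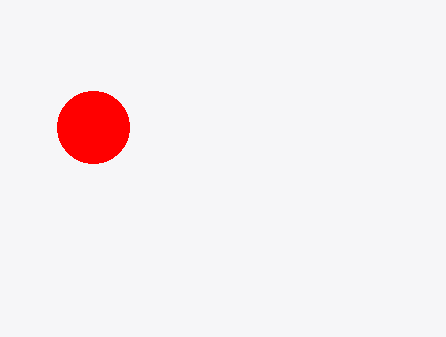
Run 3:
center_x = 93
center_y = 127
radius = 36
color = 'red'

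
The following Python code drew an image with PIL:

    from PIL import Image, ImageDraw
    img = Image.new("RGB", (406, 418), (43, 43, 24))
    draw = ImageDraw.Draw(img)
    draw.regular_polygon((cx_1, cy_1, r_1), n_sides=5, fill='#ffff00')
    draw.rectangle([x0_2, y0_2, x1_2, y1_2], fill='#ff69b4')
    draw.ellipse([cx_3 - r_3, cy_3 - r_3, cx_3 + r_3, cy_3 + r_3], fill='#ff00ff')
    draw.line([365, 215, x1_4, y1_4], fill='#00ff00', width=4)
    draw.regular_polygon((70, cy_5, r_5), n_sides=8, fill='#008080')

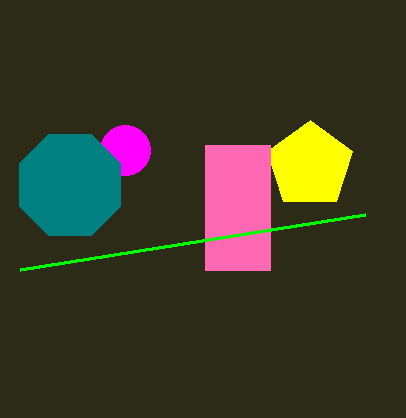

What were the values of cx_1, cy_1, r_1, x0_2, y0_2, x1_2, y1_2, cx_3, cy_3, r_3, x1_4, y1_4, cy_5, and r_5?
cx_1 = 310; cy_1 = 165; r_1 = 45; x0_2 = 205; y0_2 = 145; x1_2 = 270; y1_2 = 270; cx_3 = 125; cy_3 = 150; r_3 = 25; x1_4 = 20; y1_4 = 270; cy_5 = 185; r_5 = 55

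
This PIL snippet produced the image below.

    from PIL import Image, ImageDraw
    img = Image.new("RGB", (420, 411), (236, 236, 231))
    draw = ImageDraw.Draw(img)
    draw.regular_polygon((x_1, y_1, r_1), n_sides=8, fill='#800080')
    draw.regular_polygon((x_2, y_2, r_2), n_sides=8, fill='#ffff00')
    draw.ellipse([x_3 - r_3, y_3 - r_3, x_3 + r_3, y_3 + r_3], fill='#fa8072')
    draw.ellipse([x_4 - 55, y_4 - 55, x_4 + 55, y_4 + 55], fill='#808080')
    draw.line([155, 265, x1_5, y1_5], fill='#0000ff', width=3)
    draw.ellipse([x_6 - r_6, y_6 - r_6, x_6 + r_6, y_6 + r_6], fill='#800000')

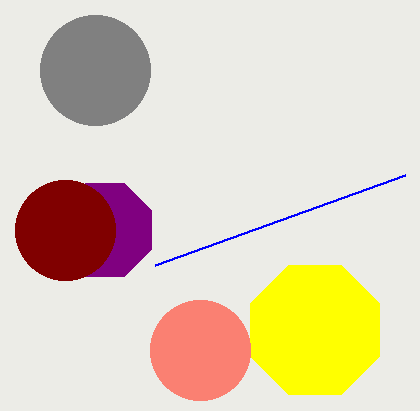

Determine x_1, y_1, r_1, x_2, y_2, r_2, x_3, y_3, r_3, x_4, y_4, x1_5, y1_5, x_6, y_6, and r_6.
x_1 = 105
y_1 = 230
r_1 = 50
x_2 = 315
y_2 = 330
r_2 = 70
x_3 = 200
y_3 = 350
r_3 = 50
x_4 = 95
y_4 = 70
x1_5 = 405
y1_5 = 175
x_6 = 65
y_6 = 230
r_6 = 50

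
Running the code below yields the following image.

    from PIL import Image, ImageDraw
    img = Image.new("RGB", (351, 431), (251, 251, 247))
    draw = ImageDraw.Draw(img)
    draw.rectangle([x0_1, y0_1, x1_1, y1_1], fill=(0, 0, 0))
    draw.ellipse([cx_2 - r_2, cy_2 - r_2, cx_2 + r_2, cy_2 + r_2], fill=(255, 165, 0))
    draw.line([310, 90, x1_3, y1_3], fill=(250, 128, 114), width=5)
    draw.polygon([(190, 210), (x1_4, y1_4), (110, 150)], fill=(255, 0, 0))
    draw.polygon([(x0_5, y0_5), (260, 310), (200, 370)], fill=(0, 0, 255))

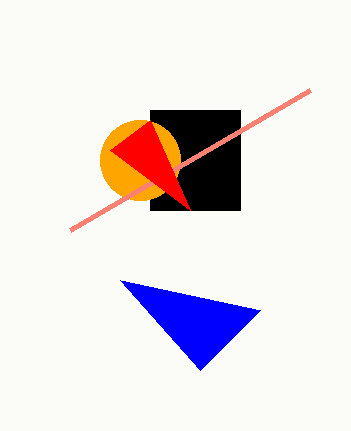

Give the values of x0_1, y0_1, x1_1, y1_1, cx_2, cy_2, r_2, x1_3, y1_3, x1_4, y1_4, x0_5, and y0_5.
x0_1 = 150
y0_1 = 110
x1_1 = 240
y1_1 = 210
cx_2 = 140
cy_2 = 160
r_2 = 40
x1_3 = 70
y1_3 = 230
x1_4 = 150
y1_4 = 120
x0_5 = 120
y0_5 = 280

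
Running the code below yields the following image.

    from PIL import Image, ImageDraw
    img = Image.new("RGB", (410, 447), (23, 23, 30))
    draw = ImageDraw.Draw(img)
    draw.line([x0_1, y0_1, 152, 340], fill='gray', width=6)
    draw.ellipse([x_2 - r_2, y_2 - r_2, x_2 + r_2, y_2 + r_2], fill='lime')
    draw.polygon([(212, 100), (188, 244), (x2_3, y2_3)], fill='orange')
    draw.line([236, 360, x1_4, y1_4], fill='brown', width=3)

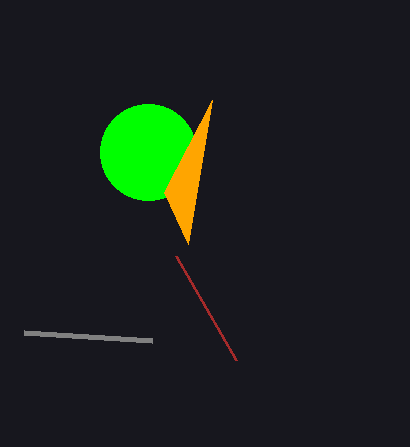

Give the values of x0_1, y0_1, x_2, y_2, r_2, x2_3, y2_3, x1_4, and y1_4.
x0_1 = 24; y0_1 = 332; x_2 = 148; y_2 = 152; r_2 = 48; x2_3 = 164; y2_3 = 192; x1_4 = 176; y1_4 = 256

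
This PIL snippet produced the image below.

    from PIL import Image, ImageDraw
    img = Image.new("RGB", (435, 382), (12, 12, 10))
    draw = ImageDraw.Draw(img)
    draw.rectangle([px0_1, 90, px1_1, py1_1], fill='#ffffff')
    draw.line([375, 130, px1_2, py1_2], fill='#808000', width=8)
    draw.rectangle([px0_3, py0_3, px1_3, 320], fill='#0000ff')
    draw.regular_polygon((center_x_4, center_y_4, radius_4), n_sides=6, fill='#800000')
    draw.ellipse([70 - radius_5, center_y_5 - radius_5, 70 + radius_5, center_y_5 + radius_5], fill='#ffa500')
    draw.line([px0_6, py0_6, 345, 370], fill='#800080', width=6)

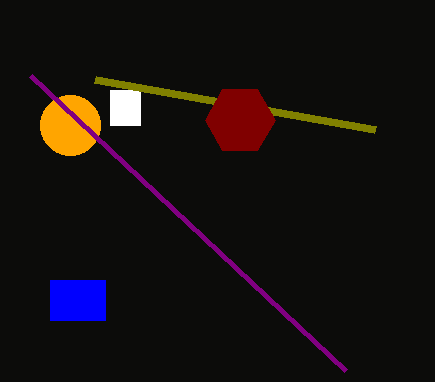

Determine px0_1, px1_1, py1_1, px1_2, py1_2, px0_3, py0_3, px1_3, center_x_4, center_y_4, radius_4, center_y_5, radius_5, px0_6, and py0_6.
px0_1 = 110; px1_1 = 140; py1_1 = 125; px1_2 = 95; py1_2 = 80; px0_3 = 50; py0_3 = 280; px1_3 = 105; center_x_4 = 240; center_y_4 = 120; radius_4 = 35; center_y_5 = 125; radius_5 = 30; px0_6 = 30; py0_6 = 75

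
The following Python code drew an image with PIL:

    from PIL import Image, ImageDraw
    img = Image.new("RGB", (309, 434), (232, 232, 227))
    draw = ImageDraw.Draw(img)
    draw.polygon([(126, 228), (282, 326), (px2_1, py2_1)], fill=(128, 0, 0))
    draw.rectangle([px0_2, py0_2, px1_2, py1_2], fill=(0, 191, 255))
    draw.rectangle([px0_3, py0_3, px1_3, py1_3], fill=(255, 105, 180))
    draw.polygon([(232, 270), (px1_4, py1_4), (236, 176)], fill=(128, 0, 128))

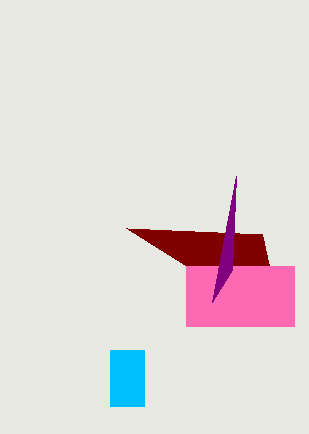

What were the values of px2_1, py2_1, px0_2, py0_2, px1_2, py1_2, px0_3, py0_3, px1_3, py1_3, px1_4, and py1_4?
px2_1 = 262
py2_1 = 234
px0_2 = 110
py0_2 = 350
px1_2 = 144
py1_2 = 406
px0_3 = 186
py0_3 = 266
px1_3 = 294
py1_3 = 326
px1_4 = 212
py1_4 = 302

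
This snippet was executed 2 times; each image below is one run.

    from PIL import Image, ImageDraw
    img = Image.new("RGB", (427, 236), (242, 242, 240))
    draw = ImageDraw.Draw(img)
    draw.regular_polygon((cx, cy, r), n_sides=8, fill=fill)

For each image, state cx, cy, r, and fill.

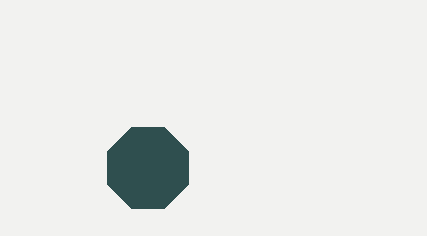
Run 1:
cx = 148
cy = 168
r = 44
fill = 'darkslategray'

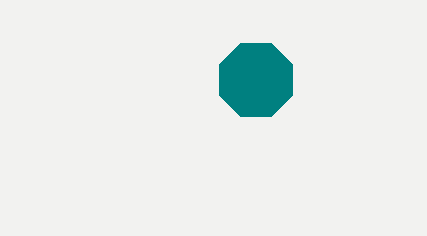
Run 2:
cx = 256, cy = 80, r = 40, fill = 'teal'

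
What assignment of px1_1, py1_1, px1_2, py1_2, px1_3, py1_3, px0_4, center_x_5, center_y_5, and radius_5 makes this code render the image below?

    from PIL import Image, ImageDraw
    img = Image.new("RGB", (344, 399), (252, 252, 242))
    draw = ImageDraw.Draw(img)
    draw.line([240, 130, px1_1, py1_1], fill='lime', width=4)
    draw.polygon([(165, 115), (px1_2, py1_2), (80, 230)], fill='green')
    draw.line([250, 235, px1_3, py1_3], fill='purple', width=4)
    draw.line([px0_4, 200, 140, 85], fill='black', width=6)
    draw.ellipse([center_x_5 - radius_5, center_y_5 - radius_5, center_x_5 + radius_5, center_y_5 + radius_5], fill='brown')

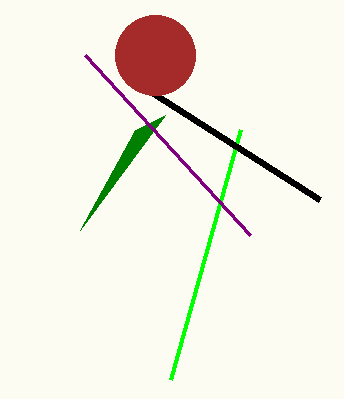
px1_1 = 170, py1_1 = 380, px1_2 = 135, py1_2 = 130, px1_3 = 85, py1_3 = 55, px0_4 = 320, center_x_5 = 155, center_y_5 = 55, radius_5 = 40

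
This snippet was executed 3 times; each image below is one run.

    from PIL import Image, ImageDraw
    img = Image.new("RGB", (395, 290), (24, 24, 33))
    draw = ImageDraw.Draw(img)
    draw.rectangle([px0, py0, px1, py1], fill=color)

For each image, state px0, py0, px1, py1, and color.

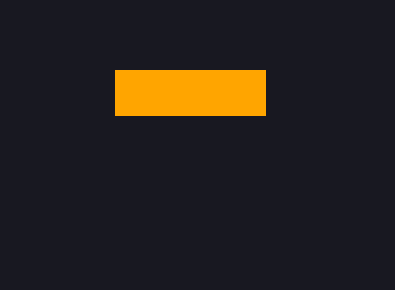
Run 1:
px0 = 115, py0 = 70, px1 = 265, py1 = 115, color = 'orange'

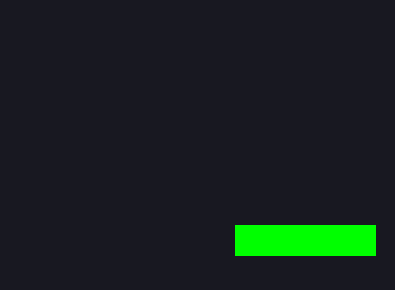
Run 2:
px0 = 235, py0 = 225, px1 = 375, py1 = 255, color = 'lime'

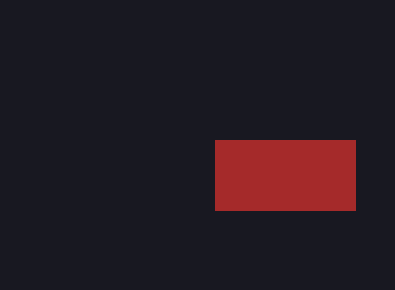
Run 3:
px0 = 215; py0 = 140; px1 = 355; py1 = 210; color = 'brown'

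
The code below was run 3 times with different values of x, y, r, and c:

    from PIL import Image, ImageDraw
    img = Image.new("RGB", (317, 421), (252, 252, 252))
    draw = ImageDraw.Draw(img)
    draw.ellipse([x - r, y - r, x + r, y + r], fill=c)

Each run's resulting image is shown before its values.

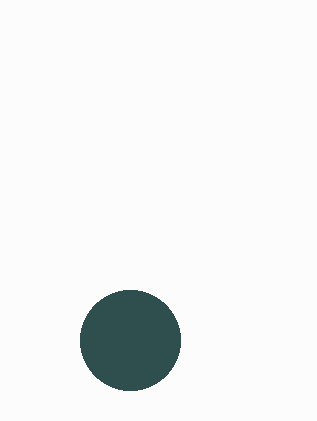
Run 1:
x = 130, y = 340, r = 50, c = 'darkslategray'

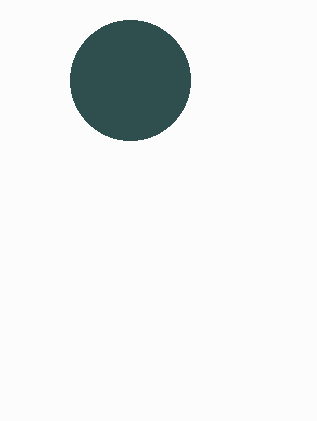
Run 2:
x = 130
y = 80
r = 60
c = 'darkslategray'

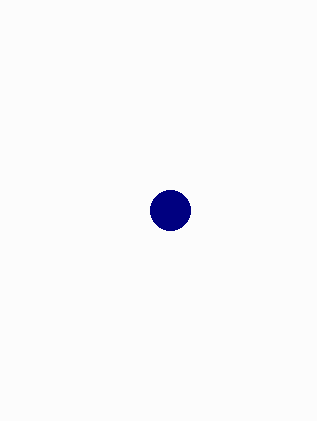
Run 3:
x = 170; y = 210; r = 20; c = 'navy'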